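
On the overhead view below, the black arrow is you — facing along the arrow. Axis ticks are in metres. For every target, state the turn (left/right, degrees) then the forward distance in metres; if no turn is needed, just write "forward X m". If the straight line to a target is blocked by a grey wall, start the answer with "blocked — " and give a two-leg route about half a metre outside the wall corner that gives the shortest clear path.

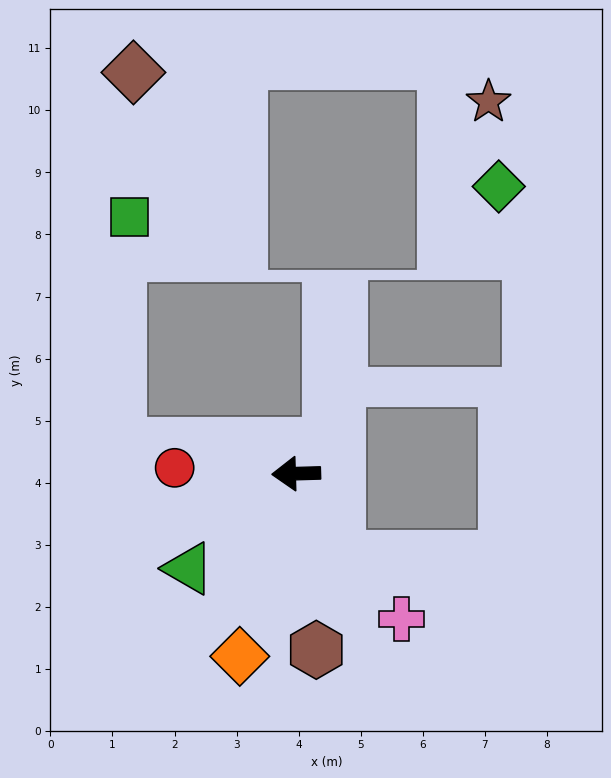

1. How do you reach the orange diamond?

turn left 71°, forward 3.1 m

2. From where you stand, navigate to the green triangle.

turn left 40°, forward 2.3 m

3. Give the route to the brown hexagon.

turn left 95°, forward 2.9 m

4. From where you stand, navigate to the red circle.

turn right 4°, forward 2.0 m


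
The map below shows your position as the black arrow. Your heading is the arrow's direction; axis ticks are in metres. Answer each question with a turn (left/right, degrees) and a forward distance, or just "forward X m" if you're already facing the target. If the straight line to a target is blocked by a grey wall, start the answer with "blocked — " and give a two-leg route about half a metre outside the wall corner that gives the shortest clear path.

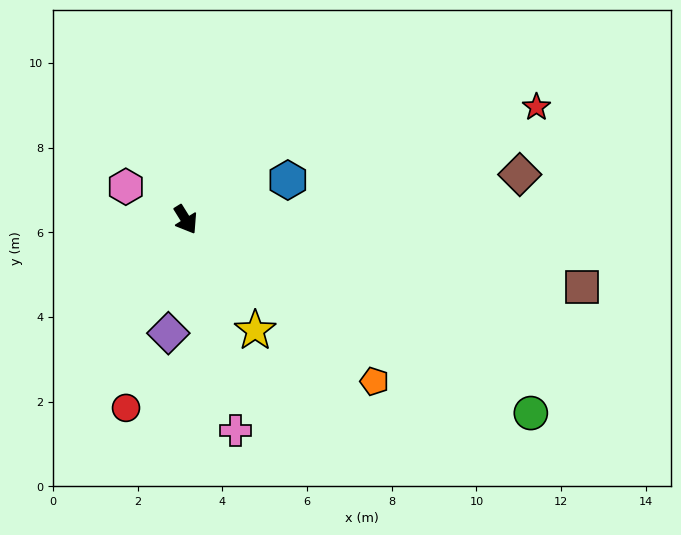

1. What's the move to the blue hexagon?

turn left 79°, forward 2.6 m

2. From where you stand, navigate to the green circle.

turn left 29°, forward 9.3 m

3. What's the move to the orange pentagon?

turn left 18°, forward 5.9 m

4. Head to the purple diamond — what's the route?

turn right 41°, forward 2.7 m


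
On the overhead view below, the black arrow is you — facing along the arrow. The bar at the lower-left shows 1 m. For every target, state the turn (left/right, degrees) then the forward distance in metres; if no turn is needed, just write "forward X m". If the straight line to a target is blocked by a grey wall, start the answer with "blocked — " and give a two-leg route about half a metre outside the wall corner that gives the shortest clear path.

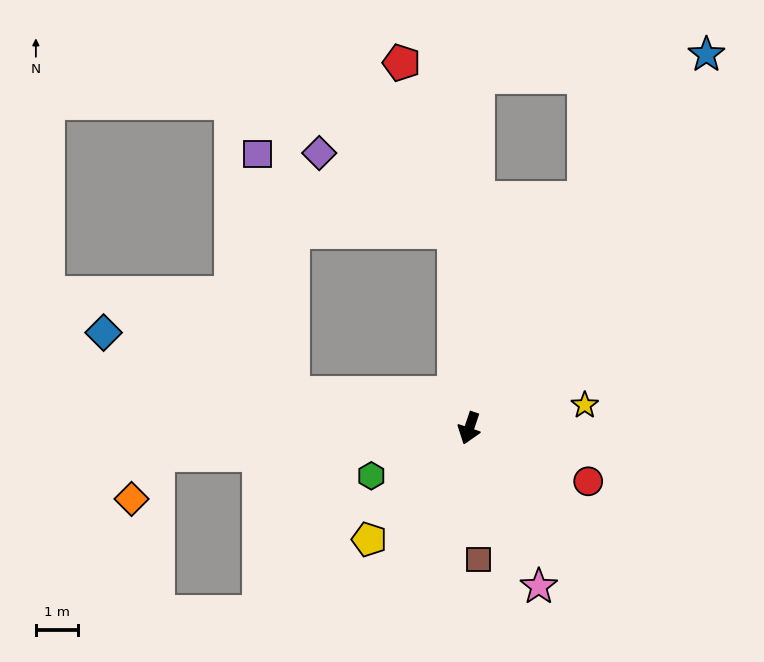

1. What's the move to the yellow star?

turn left 120°, forward 2.8 m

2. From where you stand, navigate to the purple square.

blocked — turn right 82°, forward 4.3 m, then turn right 71°, forward 5.8 m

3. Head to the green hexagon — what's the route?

turn right 45°, forward 2.6 m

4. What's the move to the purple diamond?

blocked — turn right 157°, forward 4.7 m, then turn left 56°, forward 3.7 m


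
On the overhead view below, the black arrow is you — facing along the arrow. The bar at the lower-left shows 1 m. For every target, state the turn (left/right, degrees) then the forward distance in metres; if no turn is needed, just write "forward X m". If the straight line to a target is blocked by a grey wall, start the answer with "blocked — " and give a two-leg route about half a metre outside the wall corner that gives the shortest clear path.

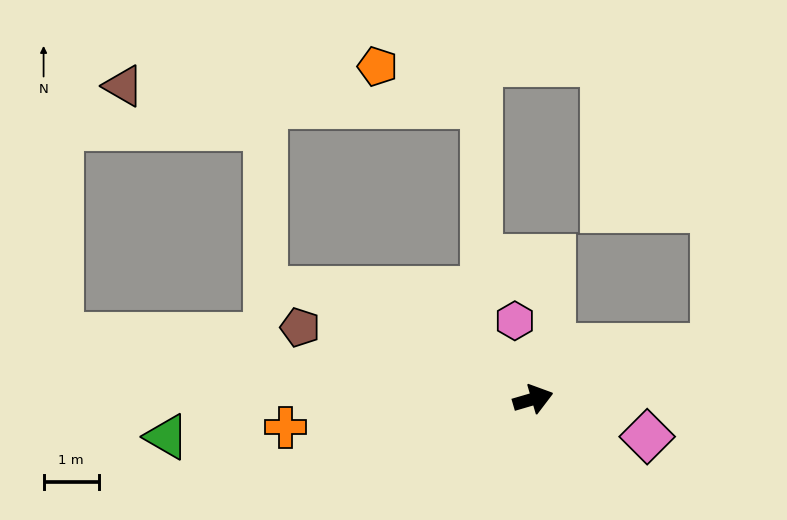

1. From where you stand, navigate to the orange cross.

turn left 170°, forward 4.5 m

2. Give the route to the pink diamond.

turn right 35°, forward 2.2 m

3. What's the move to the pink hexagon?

turn left 87°, forward 1.5 m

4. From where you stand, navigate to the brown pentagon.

turn left 147°, forward 4.4 m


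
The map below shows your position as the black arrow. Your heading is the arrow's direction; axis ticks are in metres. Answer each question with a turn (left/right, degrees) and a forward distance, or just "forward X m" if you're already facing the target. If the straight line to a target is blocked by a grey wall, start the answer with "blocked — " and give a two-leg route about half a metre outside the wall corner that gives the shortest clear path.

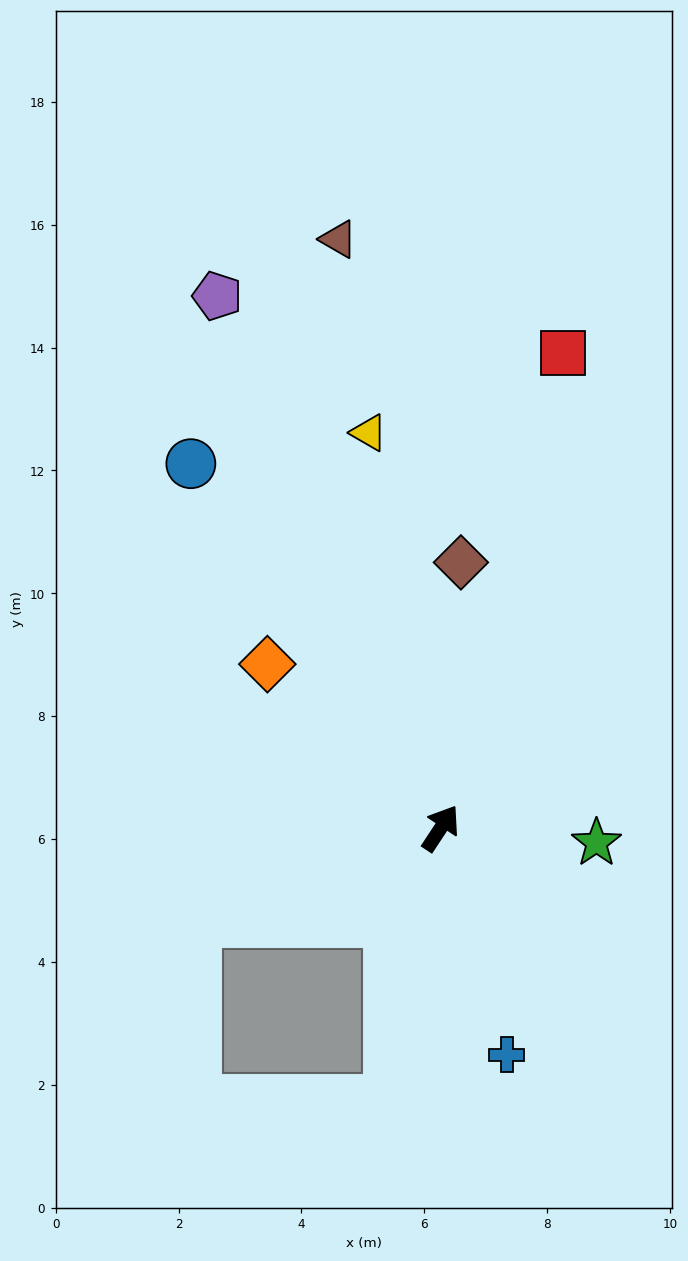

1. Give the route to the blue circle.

turn left 68°, forward 7.2 m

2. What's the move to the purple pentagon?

turn left 56°, forward 9.4 m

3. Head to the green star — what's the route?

turn right 62°, forward 2.5 m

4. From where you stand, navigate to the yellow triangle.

turn left 44°, forward 6.5 m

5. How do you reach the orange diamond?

turn left 80°, forward 3.9 m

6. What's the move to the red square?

turn left 19°, forward 8.0 m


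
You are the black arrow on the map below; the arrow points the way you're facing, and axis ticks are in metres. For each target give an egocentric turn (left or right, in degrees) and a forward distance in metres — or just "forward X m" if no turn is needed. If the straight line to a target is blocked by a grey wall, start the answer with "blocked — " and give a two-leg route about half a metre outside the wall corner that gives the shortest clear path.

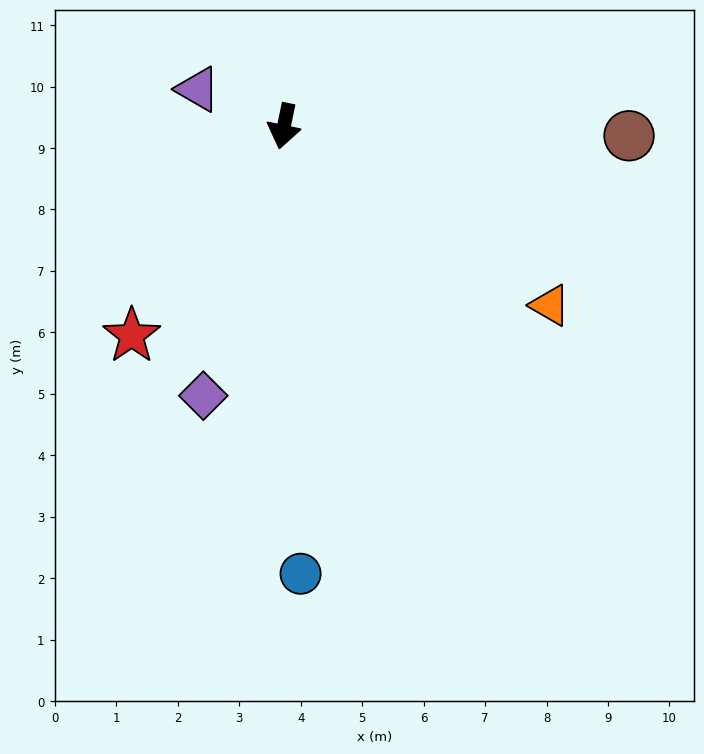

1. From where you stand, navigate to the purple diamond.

turn right 5°, forward 4.6 m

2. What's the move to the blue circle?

turn left 14°, forward 7.3 m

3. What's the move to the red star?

turn right 24°, forward 4.2 m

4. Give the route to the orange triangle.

turn left 68°, forward 5.2 m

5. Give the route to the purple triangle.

turn right 102°, forward 1.5 m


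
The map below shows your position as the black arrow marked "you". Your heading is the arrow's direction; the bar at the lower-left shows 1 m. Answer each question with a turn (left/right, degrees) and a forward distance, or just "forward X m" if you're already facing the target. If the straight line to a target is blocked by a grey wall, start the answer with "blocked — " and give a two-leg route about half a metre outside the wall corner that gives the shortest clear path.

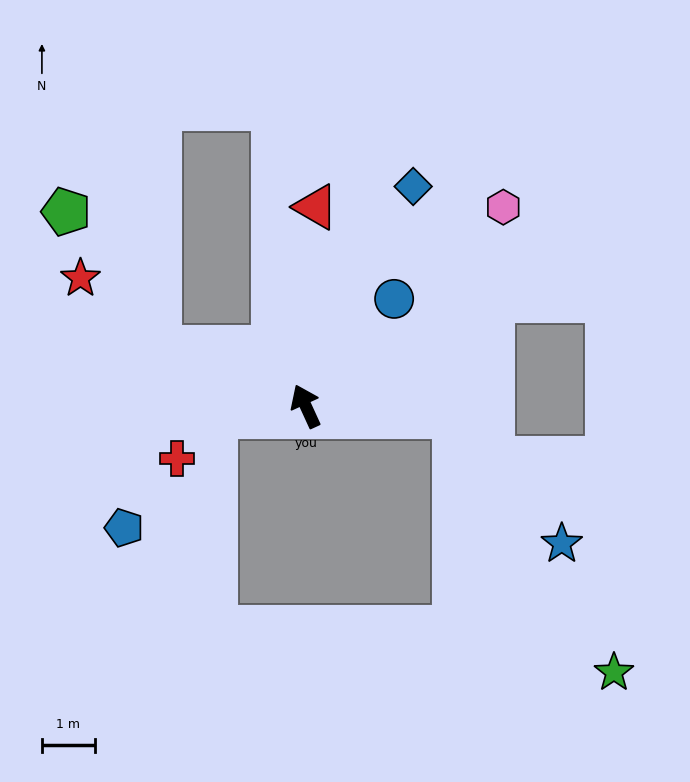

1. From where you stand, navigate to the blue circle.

turn right 64°, forward 2.6 m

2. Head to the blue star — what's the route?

blocked — turn right 119°, forward 2.8 m, then turn right 46°, forward 3.1 m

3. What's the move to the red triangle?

turn right 27°, forward 3.8 m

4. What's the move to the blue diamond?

turn right 51°, forward 4.6 m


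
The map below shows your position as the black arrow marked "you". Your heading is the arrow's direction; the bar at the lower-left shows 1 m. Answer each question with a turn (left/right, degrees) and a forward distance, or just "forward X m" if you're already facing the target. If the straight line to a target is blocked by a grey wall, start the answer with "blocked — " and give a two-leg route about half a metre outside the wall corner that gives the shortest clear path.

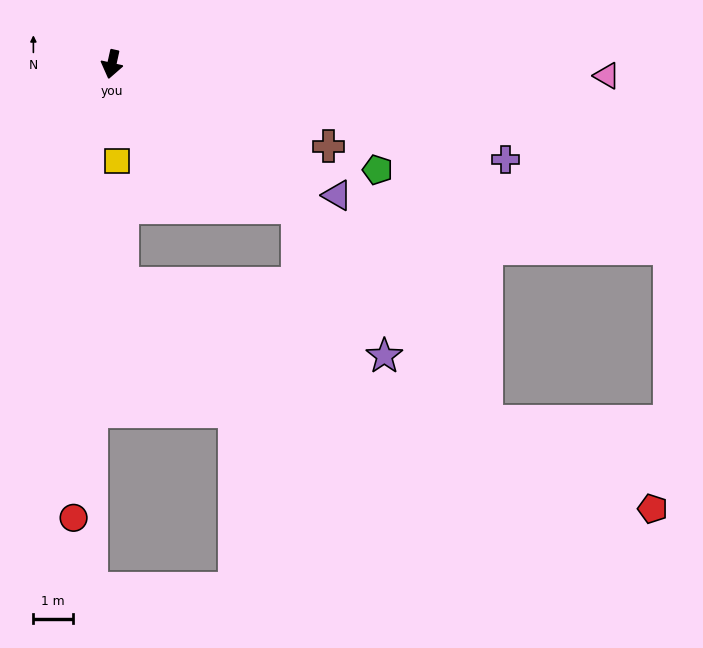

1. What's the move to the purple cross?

turn left 89°, forward 10.3 m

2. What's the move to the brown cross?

turn left 82°, forward 5.9 m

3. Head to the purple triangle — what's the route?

turn left 72°, forward 6.6 m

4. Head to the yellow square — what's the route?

turn left 16°, forward 2.5 m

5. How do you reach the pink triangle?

turn left 101°, forward 12.6 m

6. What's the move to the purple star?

blocked — turn left 65°, forward 6.0 m, then turn right 22°, forward 4.4 m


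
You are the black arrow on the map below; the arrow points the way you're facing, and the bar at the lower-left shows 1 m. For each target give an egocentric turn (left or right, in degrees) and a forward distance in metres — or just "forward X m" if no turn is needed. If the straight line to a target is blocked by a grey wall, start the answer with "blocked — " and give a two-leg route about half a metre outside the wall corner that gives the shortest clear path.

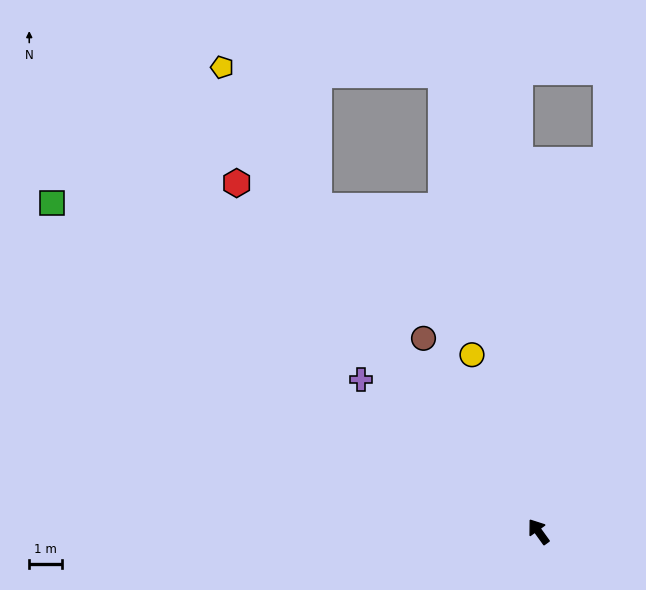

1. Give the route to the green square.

turn left 20°, forward 17.9 m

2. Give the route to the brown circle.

turn right 5°, forward 6.8 m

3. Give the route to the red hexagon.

turn left 5°, forward 14.0 m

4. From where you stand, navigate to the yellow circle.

turn right 15°, forward 5.7 m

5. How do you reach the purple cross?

turn left 14°, forward 7.1 m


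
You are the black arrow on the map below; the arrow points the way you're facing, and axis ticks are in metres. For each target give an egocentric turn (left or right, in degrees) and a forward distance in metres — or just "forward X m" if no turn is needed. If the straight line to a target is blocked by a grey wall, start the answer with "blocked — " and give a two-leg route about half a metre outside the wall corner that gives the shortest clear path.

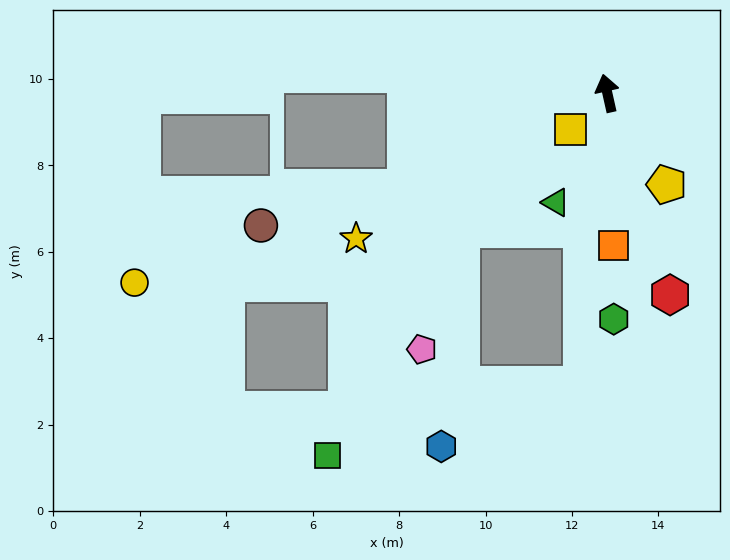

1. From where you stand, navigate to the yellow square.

turn left 122°, forward 1.2 m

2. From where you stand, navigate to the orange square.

turn left 170°, forward 3.5 m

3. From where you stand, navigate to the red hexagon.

turn right 175°, forward 4.9 m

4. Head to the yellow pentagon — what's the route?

turn right 160°, forward 2.5 m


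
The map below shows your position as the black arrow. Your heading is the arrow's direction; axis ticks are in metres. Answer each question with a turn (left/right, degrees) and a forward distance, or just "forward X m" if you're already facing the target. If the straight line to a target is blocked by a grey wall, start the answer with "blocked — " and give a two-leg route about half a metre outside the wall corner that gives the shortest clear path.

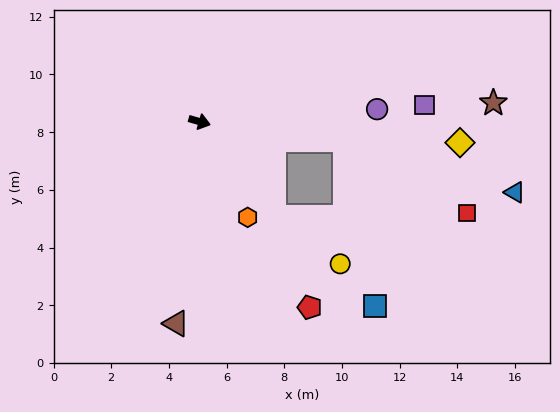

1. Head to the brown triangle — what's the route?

turn right 80°, forward 7.0 m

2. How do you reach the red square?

blocked — turn left 9°, forward 5.1 m, then turn right 24°, forward 4.9 m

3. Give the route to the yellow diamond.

turn left 12°, forward 9.1 m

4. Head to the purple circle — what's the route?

turn left 20°, forward 6.2 m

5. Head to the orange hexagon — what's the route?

turn right 47°, forward 3.7 m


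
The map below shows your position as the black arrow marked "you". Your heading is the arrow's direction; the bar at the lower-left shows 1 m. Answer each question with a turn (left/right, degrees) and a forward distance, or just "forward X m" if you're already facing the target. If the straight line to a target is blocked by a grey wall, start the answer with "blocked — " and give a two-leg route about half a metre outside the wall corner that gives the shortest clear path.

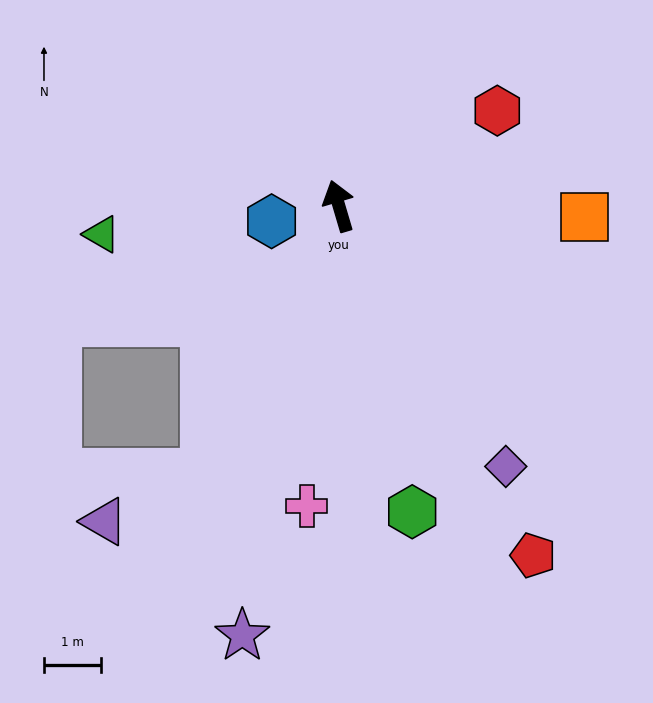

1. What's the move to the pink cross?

turn left 157°, forward 5.3 m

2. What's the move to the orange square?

turn right 109°, forward 4.3 m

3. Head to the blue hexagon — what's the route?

turn left 86°, forward 1.2 m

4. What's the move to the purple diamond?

turn right 164°, forward 5.4 m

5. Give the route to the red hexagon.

turn right 75°, forward 3.2 m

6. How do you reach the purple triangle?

blocked — turn left 137°, forward 5.2 m, then turn right 38°, forward 1.9 m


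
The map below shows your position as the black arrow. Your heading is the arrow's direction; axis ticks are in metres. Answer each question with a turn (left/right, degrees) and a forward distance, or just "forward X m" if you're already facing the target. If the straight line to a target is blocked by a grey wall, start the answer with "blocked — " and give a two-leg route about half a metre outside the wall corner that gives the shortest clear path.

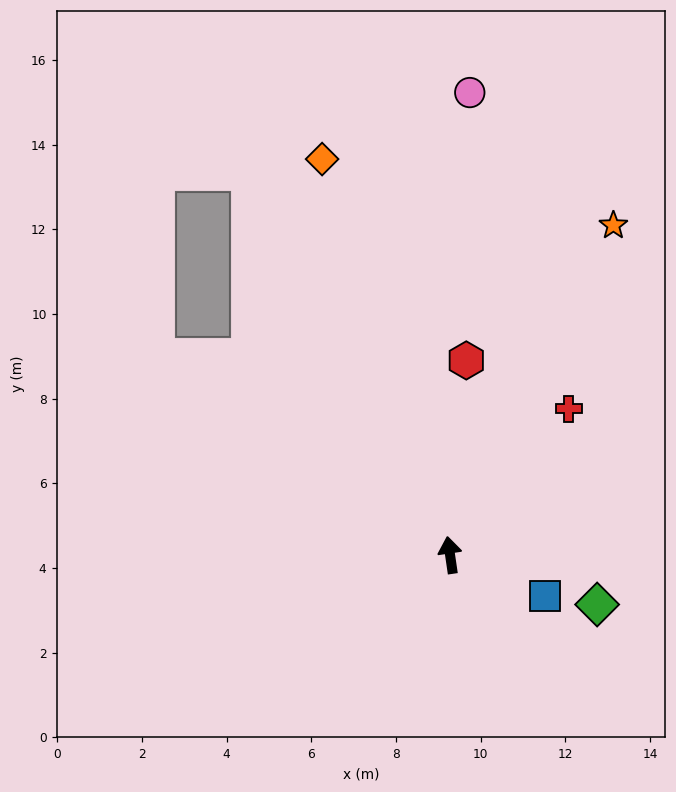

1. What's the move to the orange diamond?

turn left 10°, forward 9.8 m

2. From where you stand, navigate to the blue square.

turn right 122°, forward 2.4 m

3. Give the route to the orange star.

turn right 35°, forward 8.7 m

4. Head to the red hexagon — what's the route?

turn right 13°, forward 4.6 m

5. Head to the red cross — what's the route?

turn right 47°, forward 4.4 m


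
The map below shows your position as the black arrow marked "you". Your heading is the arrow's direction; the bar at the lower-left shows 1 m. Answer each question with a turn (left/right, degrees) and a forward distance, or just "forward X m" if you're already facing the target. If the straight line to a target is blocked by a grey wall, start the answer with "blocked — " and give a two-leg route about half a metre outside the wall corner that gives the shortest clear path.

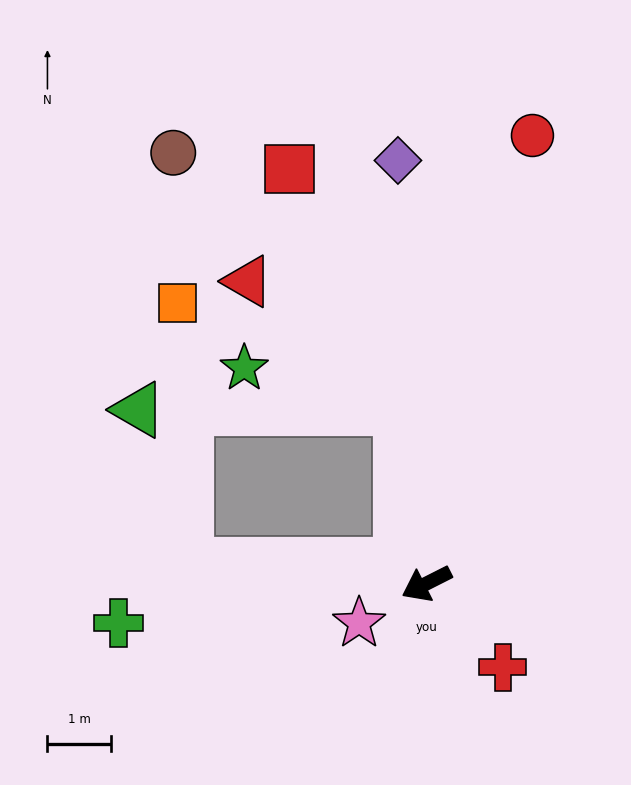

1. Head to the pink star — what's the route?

turn left 4°, forward 1.2 m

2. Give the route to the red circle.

turn right 130°, forward 7.3 m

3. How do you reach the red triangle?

blocked — turn right 108°, forward 2.8 m, then turn left 41°, forward 3.2 m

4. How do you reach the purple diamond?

turn right 113°, forward 6.7 m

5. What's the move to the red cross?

turn left 105°, forward 1.8 m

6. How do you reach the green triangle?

blocked — turn right 31°, forward 3.8 m, then turn right 68°, forward 2.6 m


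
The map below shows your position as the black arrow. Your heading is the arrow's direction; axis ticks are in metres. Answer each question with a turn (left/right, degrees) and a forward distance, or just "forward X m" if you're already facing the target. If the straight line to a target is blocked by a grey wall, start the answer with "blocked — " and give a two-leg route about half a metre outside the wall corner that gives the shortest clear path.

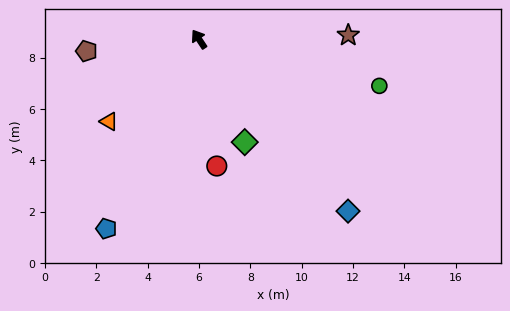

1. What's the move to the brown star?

turn right 122°, forward 5.8 m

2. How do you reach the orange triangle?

turn left 99°, forward 4.8 m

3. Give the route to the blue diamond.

turn right 173°, forward 8.9 m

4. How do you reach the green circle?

turn right 138°, forward 7.3 m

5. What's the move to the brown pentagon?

turn left 63°, forward 4.4 m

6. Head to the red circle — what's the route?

turn left 154°, forward 5.0 m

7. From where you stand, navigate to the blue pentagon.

turn left 120°, forward 8.2 m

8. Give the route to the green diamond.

turn left 170°, forward 4.4 m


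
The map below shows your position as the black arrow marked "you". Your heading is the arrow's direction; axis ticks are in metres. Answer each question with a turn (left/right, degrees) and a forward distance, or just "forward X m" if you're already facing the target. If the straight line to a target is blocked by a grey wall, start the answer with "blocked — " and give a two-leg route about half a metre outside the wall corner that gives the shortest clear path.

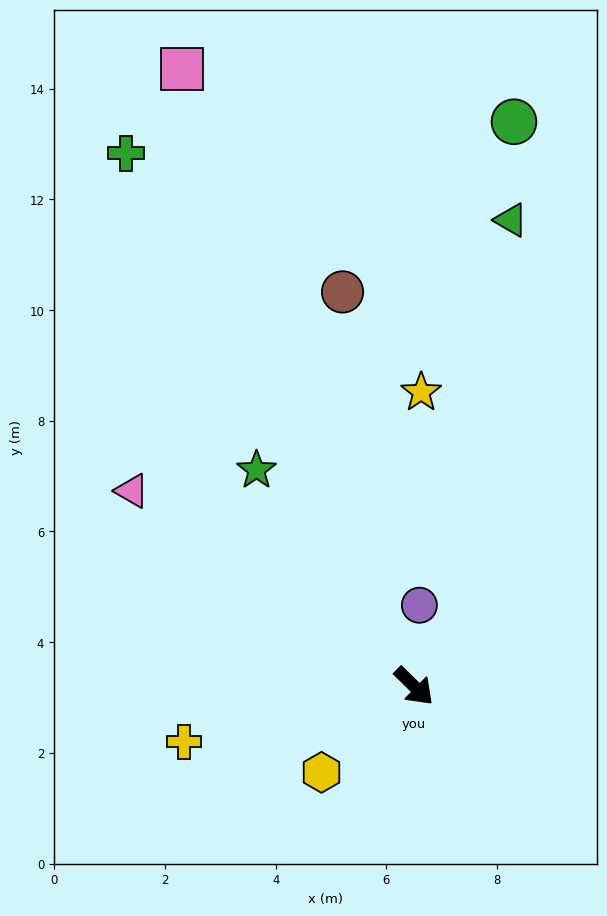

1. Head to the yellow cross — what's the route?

turn right 122°, forward 4.3 m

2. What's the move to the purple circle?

turn left 131°, forward 1.5 m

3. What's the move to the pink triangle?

turn right 170°, forward 6.2 m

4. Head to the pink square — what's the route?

turn left 155°, forward 11.9 m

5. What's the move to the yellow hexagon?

turn right 93°, forward 2.3 m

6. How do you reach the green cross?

turn left 163°, forward 10.9 m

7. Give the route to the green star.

turn left 171°, forward 4.8 m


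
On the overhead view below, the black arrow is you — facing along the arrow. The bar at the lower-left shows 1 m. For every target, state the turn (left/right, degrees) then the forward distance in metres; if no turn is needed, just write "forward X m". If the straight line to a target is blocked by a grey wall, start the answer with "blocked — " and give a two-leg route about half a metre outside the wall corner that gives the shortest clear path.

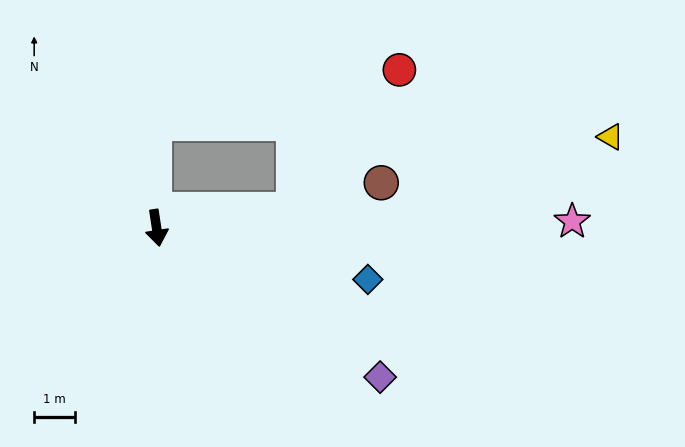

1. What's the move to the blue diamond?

turn left 68°, forward 5.3 m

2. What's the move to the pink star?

turn left 82°, forward 10.1 m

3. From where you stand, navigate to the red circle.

blocked — turn left 89°, forward 3.4 m, then turn left 45°, forward 4.2 m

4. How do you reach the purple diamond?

turn left 48°, forward 6.5 m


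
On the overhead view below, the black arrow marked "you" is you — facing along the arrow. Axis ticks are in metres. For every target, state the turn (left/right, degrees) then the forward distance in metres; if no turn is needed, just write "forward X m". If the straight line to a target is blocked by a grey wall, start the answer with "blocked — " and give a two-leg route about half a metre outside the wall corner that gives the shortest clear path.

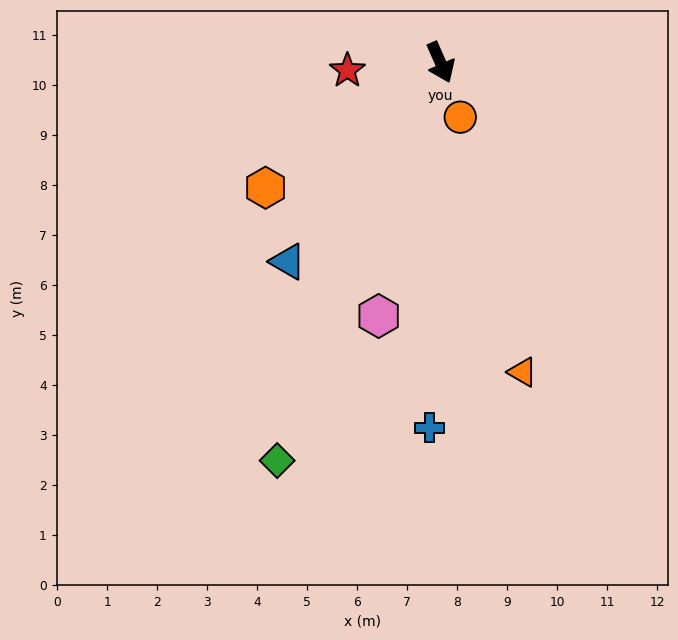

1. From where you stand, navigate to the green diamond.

turn right 46°, forward 8.6 m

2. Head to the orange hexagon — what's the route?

turn right 78°, forward 4.3 m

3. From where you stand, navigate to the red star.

turn right 109°, forward 1.9 m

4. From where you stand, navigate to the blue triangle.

turn right 61°, forward 5.0 m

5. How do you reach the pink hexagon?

turn right 37°, forward 5.2 m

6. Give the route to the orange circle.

turn right 4°, forward 1.2 m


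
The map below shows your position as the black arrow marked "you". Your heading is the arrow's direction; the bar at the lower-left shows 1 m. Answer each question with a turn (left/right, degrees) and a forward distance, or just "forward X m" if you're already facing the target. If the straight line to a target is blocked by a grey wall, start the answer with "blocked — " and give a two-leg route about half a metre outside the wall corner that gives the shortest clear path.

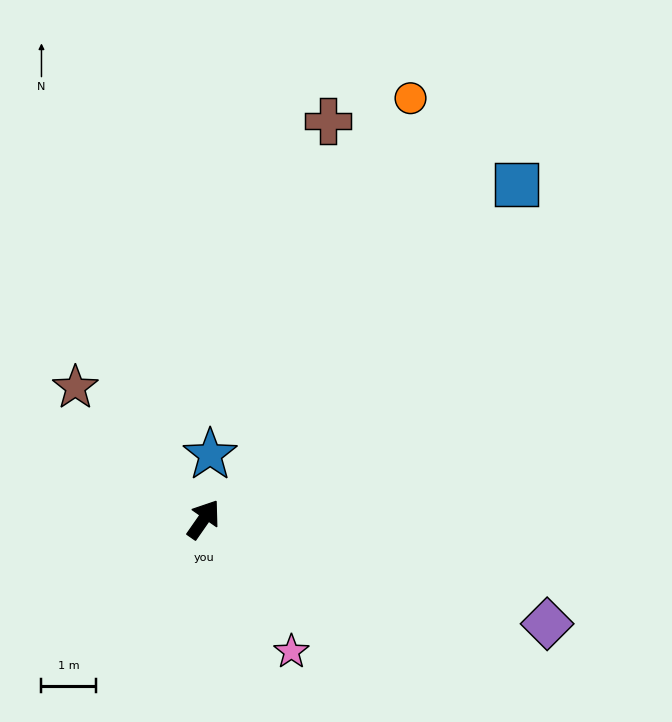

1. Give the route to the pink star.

turn right 112°, forward 2.9 m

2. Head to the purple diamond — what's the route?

turn right 72°, forward 6.6 m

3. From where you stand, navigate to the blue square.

turn right 8°, forward 8.5 m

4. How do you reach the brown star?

turn left 79°, forward 3.4 m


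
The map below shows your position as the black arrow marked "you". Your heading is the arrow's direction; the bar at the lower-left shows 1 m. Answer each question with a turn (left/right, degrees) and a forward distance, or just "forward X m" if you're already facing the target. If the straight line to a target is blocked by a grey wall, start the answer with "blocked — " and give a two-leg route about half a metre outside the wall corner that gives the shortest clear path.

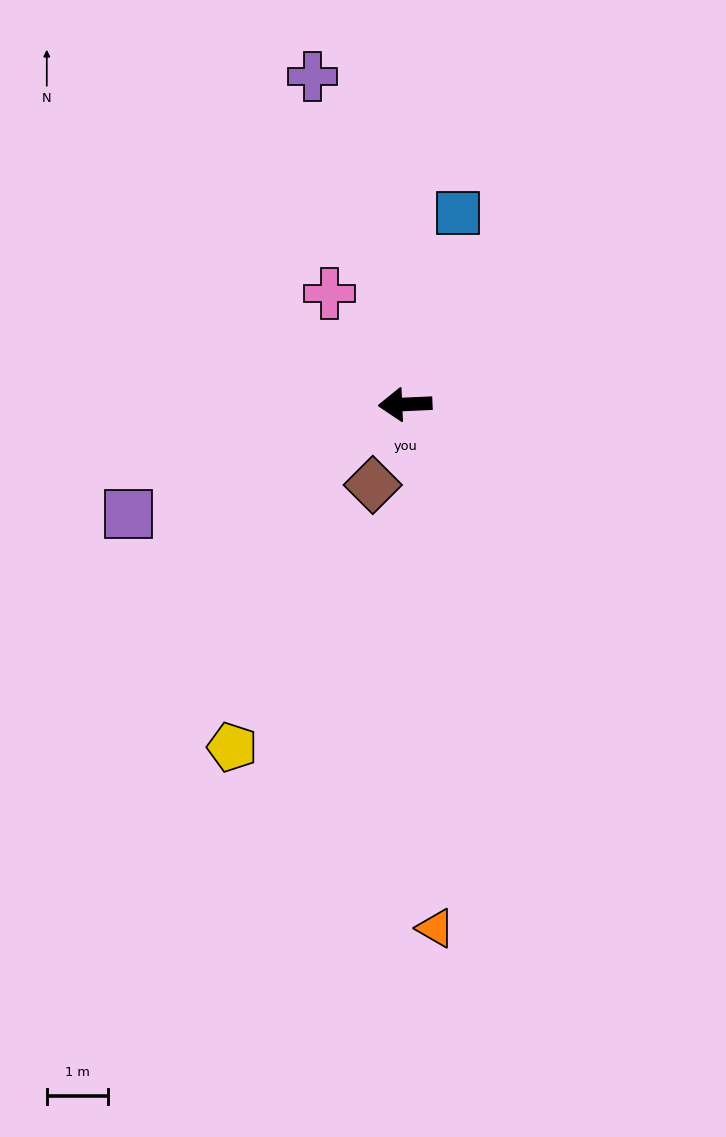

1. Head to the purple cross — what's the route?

turn right 77°, forward 5.6 m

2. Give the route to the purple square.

turn left 19°, forward 4.9 m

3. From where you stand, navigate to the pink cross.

turn right 58°, forward 2.2 m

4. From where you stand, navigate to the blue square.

turn right 108°, forward 3.3 m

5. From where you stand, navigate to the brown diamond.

turn left 66°, forward 1.4 m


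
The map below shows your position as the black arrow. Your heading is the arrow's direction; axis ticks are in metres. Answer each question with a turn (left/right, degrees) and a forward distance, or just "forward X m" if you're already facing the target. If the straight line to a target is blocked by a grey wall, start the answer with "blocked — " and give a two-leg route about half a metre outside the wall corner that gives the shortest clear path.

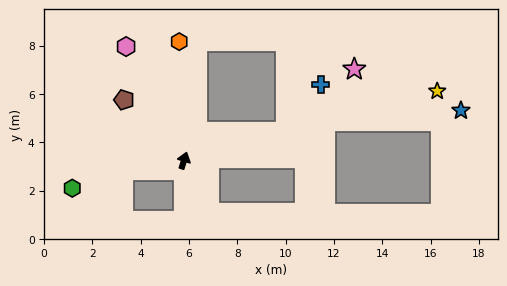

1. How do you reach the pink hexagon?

turn left 44°, forward 5.3 m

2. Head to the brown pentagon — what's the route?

turn left 62°, forward 3.5 m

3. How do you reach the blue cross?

blocked — turn right 57°, forward 4.4 m, then turn left 38°, forward 2.4 m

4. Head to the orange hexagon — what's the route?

turn left 20°, forward 4.9 m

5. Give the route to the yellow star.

turn right 57°, forward 10.9 m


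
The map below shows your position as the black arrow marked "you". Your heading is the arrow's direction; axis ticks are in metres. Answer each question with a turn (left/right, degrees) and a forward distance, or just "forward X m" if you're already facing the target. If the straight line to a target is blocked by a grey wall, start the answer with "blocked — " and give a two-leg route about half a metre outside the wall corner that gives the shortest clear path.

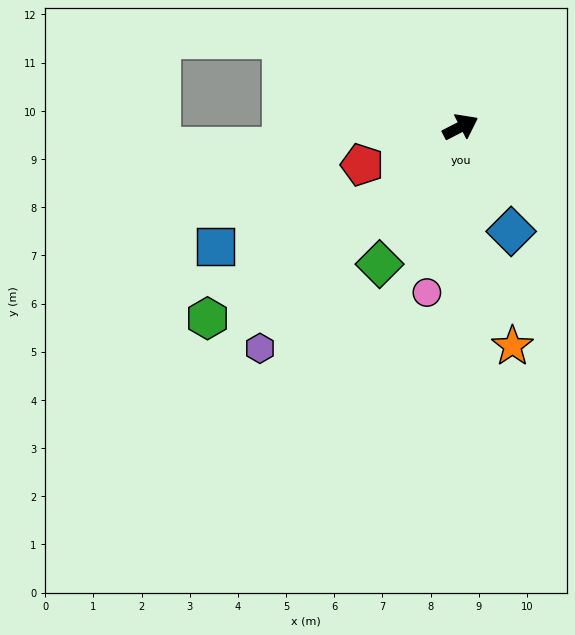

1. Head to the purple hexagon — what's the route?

turn right 159°, forward 6.2 m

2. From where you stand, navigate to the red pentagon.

turn left 174°, forward 2.2 m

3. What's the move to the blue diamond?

turn right 91°, forward 2.4 m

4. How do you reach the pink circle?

turn right 129°, forward 3.5 m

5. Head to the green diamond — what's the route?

turn right 148°, forward 3.3 m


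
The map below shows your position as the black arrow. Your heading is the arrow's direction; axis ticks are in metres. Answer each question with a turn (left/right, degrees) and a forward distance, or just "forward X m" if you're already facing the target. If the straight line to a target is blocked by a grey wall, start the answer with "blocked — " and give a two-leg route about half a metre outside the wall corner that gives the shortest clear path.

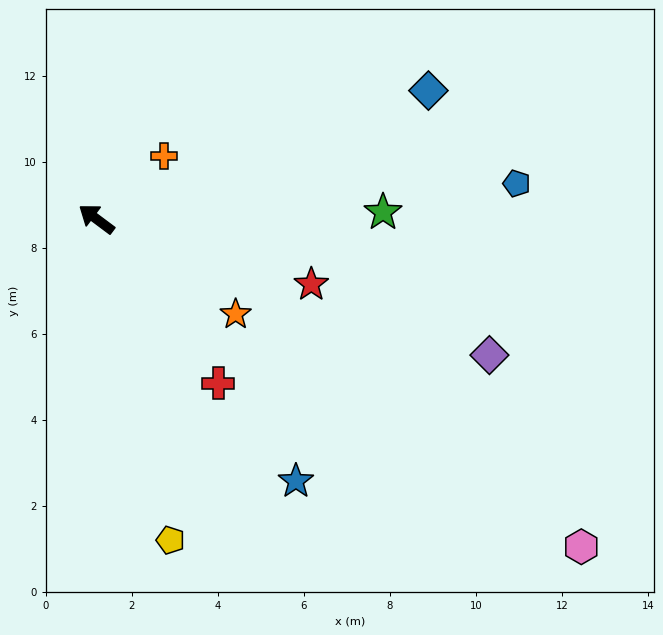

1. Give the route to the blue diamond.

turn right 122°, forward 8.3 m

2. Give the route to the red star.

turn right 160°, forward 5.2 m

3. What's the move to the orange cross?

turn right 100°, forward 2.1 m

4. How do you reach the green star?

turn right 142°, forward 6.7 m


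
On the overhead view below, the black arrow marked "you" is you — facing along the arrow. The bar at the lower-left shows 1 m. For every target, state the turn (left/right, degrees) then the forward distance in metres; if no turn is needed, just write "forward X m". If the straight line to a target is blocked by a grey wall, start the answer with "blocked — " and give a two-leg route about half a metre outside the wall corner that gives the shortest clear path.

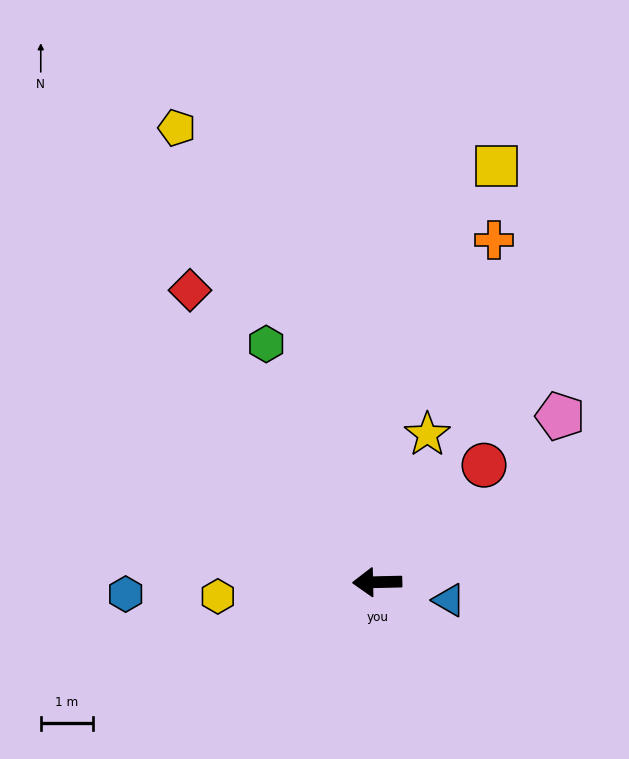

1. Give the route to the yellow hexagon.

turn left 4°, forward 3.1 m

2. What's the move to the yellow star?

turn right 110°, forward 3.0 m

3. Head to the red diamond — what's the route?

turn right 59°, forward 6.7 m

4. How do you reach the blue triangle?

turn left 165°, forward 1.4 m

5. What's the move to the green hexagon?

turn right 66°, forward 5.1 m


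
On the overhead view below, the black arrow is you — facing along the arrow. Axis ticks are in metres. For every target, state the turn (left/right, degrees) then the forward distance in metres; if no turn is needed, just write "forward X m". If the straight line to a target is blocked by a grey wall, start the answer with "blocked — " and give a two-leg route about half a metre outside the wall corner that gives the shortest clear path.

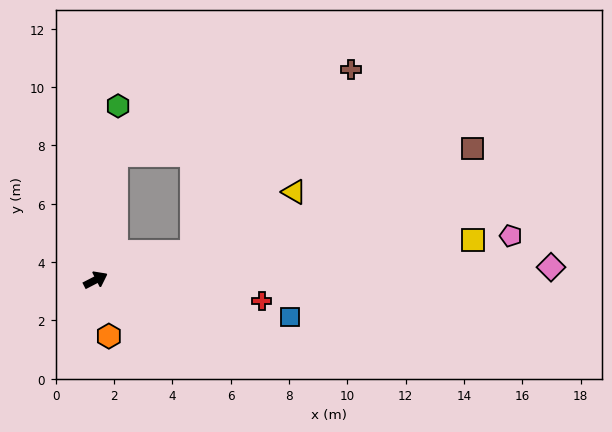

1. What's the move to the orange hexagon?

turn right 104°, forward 2.0 m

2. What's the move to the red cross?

turn right 34°, forward 5.7 m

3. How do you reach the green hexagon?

turn left 55°, forward 6.0 m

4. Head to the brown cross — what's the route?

blocked — turn right 11°, forward 3.4 m, then turn left 33°, forward 8.3 m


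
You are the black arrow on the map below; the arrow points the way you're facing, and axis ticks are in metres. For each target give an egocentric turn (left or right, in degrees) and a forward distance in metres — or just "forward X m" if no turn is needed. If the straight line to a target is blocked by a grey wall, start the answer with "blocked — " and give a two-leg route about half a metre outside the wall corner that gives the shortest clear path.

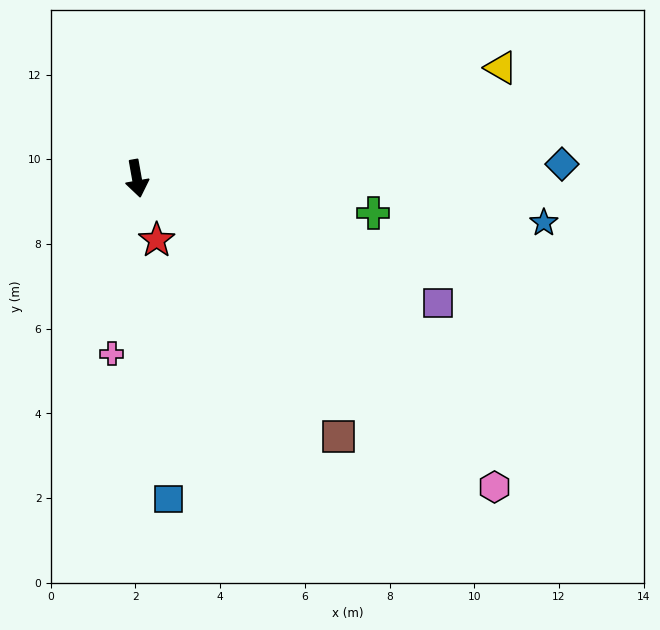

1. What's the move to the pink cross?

turn right 18°, forward 4.2 m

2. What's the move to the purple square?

turn left 57°, forward 7.7 m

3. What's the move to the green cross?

turn left 72°, forward 5.6 m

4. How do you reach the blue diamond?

turn left 82°, forward 10.0 m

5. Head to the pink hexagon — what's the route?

turn left 39°, forward 11.2 m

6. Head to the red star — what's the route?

turn left 8°, forward 1.5 m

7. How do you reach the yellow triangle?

turn left 97°, forward 9.0 m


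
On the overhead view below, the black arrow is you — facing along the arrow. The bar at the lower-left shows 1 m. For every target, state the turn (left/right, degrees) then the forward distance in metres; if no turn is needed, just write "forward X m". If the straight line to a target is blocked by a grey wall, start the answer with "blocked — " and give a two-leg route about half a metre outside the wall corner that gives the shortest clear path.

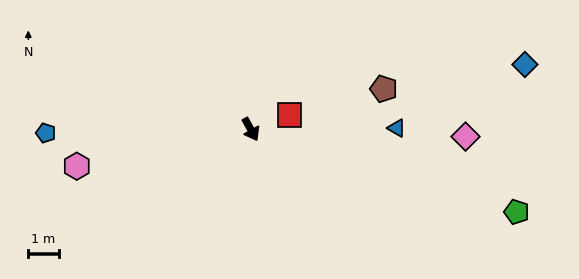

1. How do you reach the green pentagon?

turn left 44°, forward 9.2 m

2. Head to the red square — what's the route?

turn left 81°, forward 1.4 m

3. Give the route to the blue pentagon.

turn right 118°, forward 6.8 m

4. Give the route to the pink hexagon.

turn right 107°, forward 5.9 m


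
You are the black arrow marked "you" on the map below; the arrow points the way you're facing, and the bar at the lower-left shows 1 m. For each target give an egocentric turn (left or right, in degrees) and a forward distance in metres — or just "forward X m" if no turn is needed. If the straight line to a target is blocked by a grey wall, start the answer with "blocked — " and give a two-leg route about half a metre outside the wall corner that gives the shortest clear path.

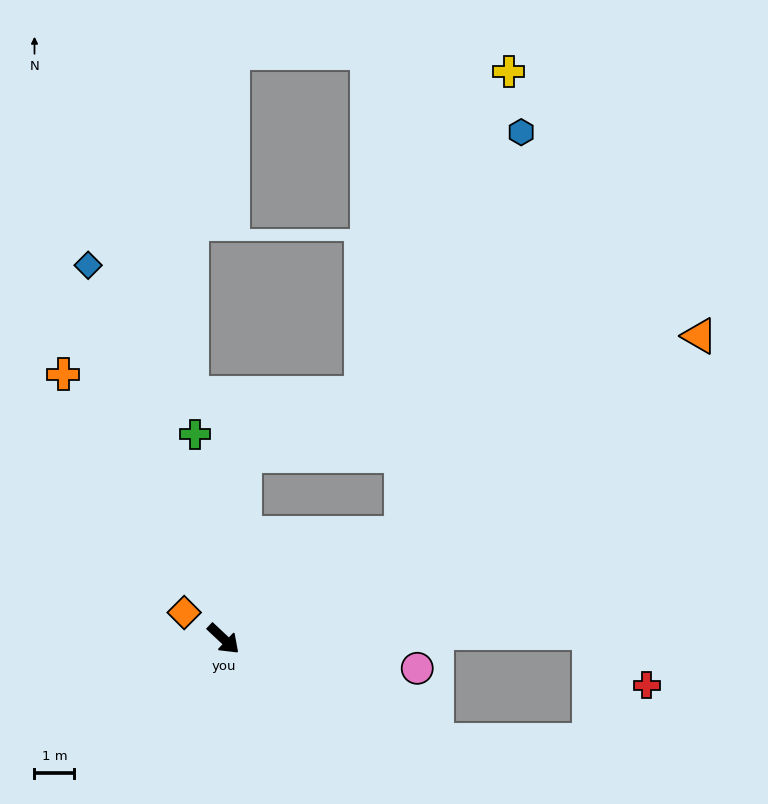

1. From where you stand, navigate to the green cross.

turn left 141°, forward 5.2 m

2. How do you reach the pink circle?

turn left 34°, forward 4.9 m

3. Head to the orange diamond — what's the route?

turn right 171°, forward 1.2 m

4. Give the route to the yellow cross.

blocked — turn left 74°, forward 5.2 m, then turn left 46°, forward 11.9 m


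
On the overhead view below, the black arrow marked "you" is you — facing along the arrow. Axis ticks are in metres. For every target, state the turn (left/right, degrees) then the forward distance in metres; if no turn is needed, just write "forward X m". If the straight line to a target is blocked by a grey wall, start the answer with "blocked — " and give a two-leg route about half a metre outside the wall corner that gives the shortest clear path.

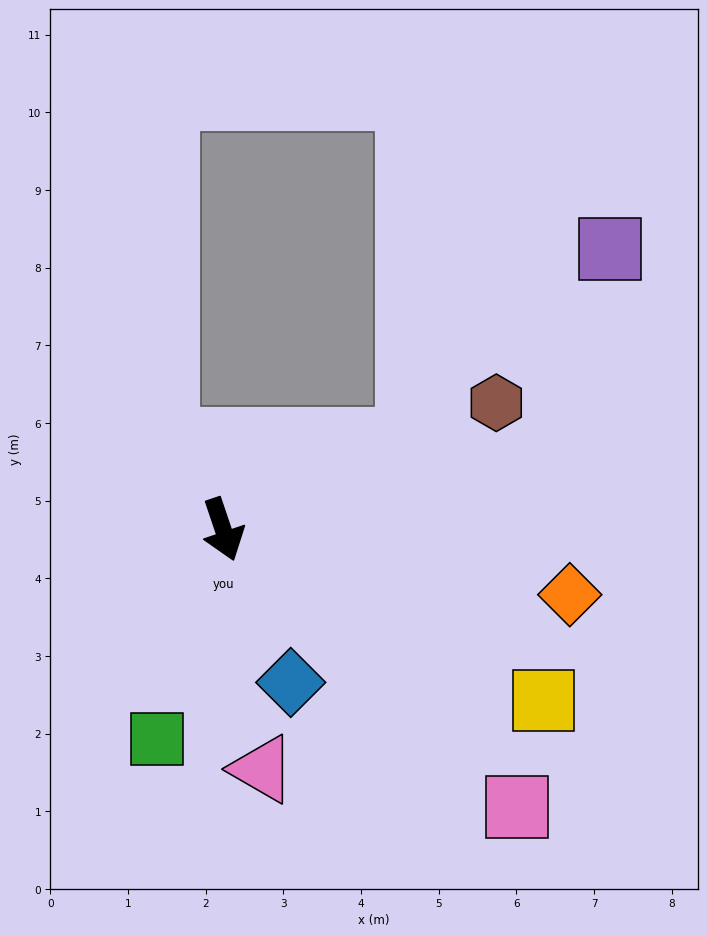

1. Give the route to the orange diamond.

turn left 61°, forward 4.5 m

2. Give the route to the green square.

turn right 36°, forward 2.8 m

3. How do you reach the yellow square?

turn left 43°, forward 4.7 m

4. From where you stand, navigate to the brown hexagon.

turn left 96°, forward 3.9 m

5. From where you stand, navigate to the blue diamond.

turn left 5°, forward 2.2 m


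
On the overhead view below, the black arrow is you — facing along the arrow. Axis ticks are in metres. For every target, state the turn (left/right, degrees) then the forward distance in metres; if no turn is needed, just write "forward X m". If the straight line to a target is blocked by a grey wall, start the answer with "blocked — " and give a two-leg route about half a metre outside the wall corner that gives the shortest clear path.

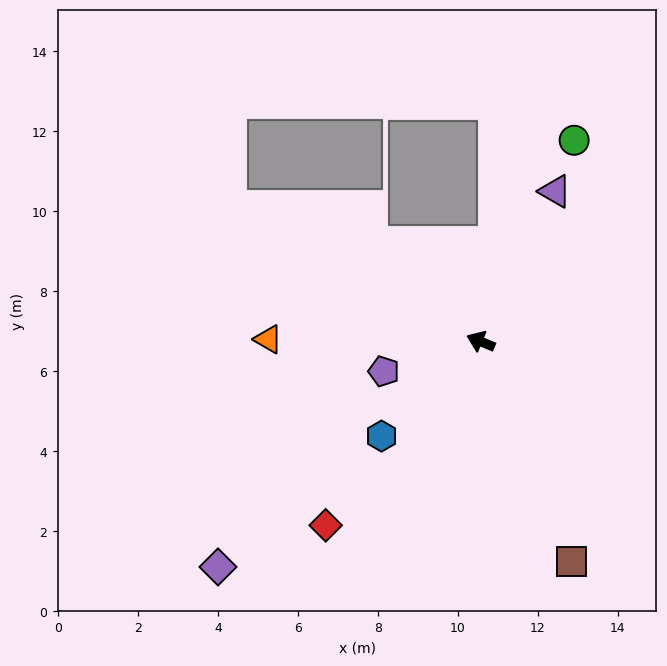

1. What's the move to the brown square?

turn left 135°, forward 6.0 m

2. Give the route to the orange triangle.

turn left 22°, forward 5.3 m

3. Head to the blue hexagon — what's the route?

turn left 66°, forward 3.4 m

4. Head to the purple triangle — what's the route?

turn right 94°, forward 4.2 m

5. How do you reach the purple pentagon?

turn left 40°, forward 2.5 m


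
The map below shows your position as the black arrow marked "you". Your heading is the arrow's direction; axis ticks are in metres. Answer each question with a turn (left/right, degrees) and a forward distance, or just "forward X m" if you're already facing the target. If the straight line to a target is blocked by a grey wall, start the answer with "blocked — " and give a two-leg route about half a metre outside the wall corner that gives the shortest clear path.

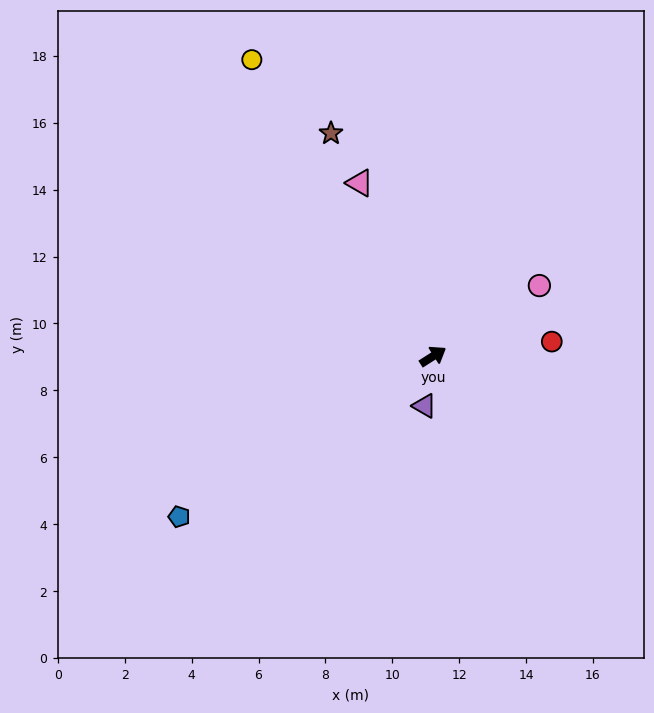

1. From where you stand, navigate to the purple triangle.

turn right 132°, forward 1.5 m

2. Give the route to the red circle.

turn right 25°, forward 3.6 m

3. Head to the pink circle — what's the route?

forward 3.8 m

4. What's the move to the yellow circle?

turn left 89°, forward 10.4 m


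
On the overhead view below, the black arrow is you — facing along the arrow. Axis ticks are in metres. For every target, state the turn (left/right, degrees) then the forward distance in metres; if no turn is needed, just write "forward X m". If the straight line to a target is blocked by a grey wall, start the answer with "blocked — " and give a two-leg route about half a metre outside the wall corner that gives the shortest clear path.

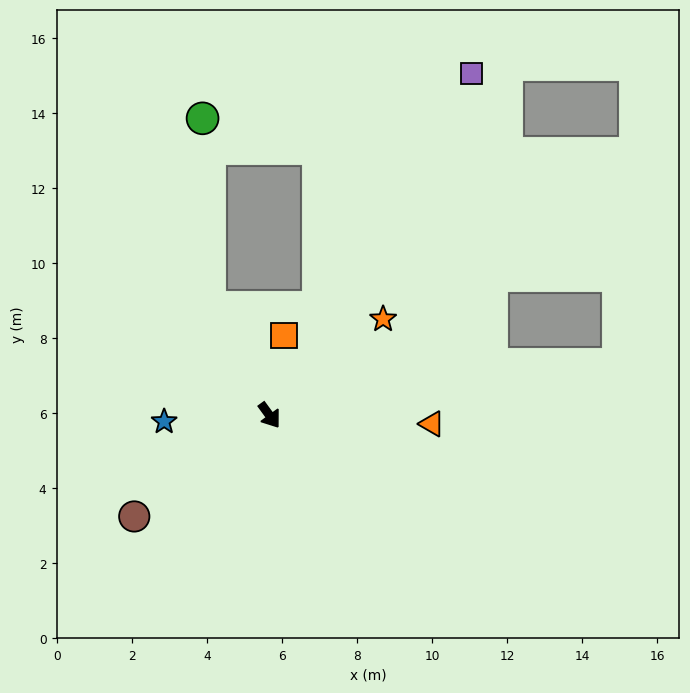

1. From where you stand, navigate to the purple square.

turn left 113°, forward 10.6 m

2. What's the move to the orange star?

turn left 94°, forward 4.0 m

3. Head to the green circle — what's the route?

blocked — turn left 172°, forward 3.3 m, then turn right 26°, forward 5.0 m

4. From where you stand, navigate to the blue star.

turn right 123°, forward 2.8 m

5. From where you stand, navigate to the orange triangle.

turn left 51°, forward 4.3 m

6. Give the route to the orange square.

turn left 134°, forward 2.2 m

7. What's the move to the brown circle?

turn right 89°, forward 4.5 m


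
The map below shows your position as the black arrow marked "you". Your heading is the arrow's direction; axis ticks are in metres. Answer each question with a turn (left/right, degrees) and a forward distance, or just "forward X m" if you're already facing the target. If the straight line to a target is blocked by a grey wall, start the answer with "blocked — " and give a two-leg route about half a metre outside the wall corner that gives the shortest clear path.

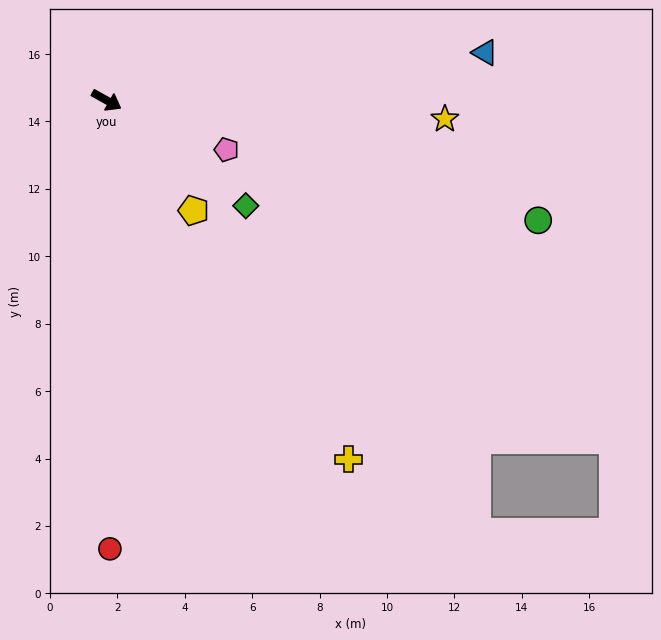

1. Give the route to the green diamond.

turn right 8°, forward 5.2 m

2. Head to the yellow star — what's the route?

turn left 26°, forward 10.1 m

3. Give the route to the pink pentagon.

turn left 7°, forward 3.8 m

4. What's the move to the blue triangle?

turn left 36°, forward 11.3 m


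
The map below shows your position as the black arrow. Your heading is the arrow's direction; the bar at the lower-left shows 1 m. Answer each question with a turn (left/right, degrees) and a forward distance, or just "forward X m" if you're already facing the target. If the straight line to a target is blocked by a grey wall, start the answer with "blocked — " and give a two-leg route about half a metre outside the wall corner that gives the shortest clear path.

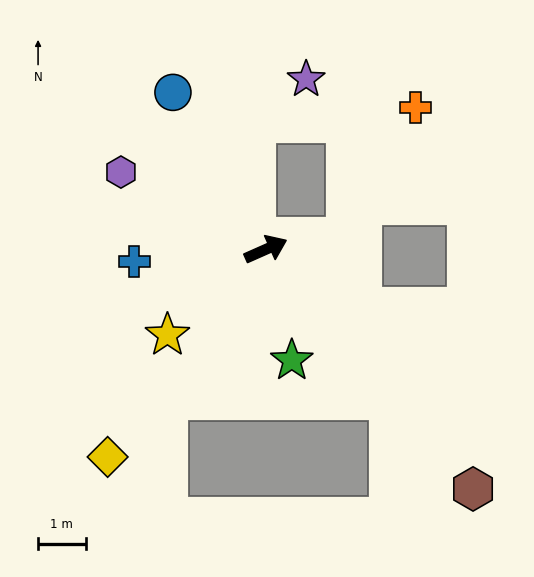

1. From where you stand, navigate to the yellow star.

turn right 163°, forward 2.7 m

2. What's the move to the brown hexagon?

turn right 73°, forward 6.7 m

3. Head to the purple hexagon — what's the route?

turn left 128°, forward 3.5 m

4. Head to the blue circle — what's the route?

turn left 97°, forward 3.8 m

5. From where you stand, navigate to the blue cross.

turn left 161°, forward 2.8 m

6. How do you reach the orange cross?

blocked — turn right 15°, forward 1.7 m, then turn left 53°, forward 3.1 m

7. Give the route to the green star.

turn right 101°, forward 2.4 m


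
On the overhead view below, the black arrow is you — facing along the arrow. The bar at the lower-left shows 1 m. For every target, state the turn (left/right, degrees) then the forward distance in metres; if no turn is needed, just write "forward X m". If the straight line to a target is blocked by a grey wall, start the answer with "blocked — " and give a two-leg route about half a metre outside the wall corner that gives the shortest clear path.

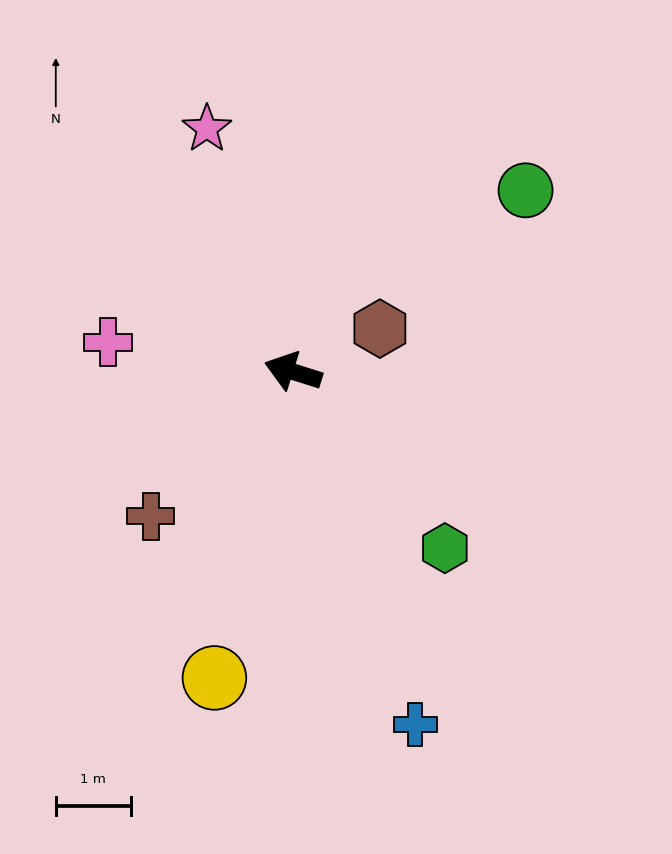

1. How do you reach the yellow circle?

turn left 93°, forward 4.2 m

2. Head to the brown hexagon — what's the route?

turn right 136°, forward 1.3 m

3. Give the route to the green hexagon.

turn left 148°, forward 3.1 m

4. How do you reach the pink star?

turn right 53°, forward 3.4 m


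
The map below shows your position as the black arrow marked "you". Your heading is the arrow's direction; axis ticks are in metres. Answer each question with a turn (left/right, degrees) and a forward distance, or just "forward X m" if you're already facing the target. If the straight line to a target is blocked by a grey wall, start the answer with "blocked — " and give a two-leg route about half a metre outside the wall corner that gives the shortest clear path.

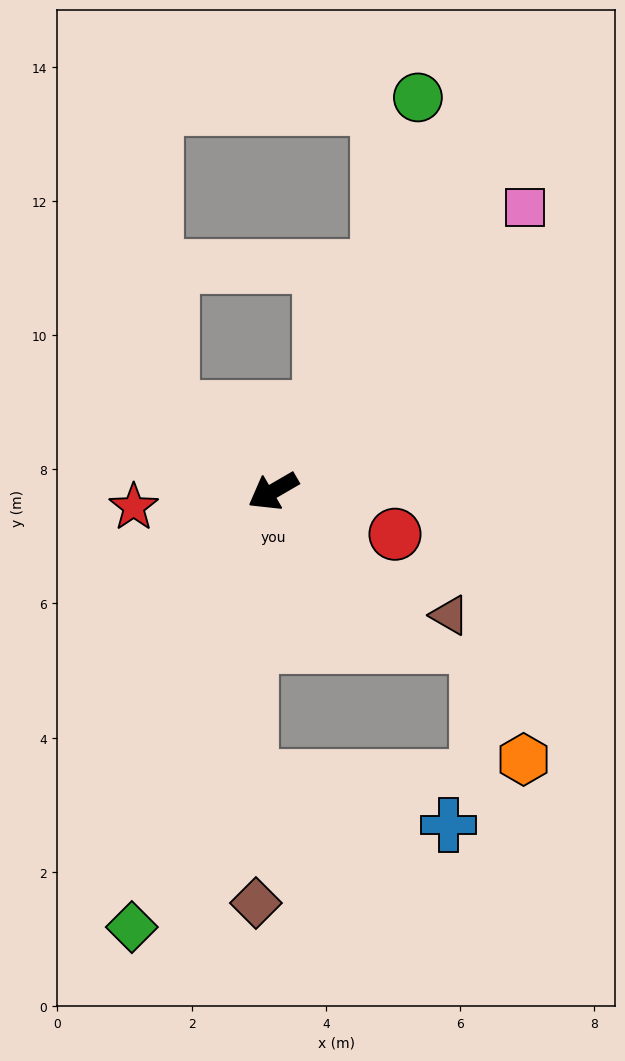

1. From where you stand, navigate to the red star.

turn right 24°, forward 2.1 m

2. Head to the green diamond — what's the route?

turn left 42°, forward 6.8 m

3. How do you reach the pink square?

turn right 162°, forward 5.7 m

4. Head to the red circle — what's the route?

turn left 130°, forward 1.9 m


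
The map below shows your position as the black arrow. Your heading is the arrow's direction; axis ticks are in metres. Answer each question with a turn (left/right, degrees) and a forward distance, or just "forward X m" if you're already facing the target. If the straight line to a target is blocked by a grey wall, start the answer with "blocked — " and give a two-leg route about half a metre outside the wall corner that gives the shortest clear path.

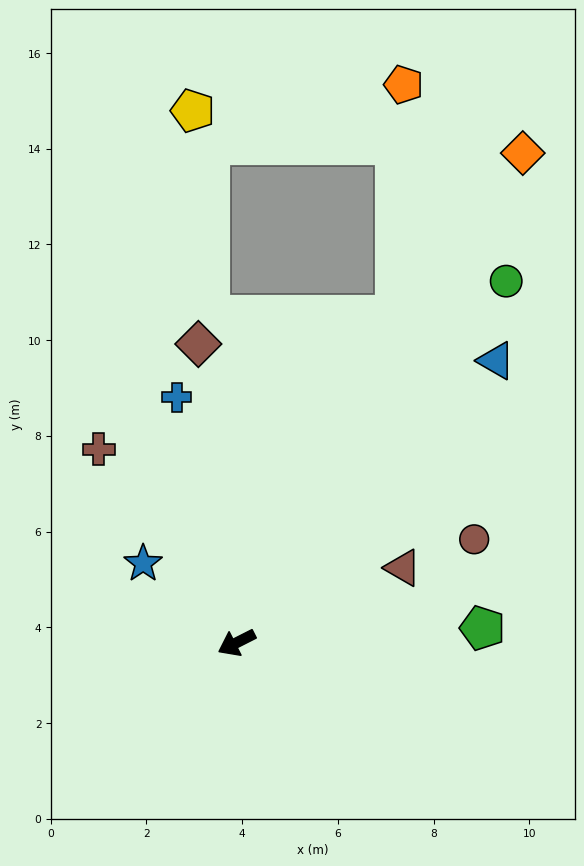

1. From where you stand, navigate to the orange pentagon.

blocked — turn right 143°, forward 7.6 m, then turn left 24°, forward 4.8 m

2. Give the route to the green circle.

turn right 154°, forward 9.4 m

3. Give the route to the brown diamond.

turn right 110°, forward 6.3 m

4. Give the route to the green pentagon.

turn left 157°, forward 5.1 m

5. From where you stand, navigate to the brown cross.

turn right 81°, forward 5.0 m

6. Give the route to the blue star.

turn right 67°, forward 2.6 m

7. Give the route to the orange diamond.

turn right 147°, forward 11.8 m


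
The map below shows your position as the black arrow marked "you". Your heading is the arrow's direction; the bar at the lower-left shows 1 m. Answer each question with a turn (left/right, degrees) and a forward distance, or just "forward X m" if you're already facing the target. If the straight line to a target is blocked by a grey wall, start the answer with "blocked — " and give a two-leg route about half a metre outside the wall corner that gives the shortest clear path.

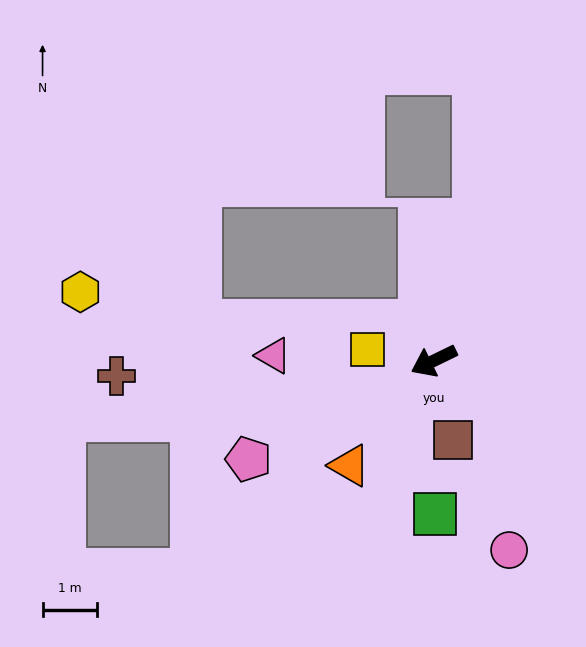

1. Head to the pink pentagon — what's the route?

turn left 2°, forward 3.8 m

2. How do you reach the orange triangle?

turn left 25°, forward 2.5 m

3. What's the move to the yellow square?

turn right 36°, forward 1.2 m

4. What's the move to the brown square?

turn left 77°, forward 1.5 m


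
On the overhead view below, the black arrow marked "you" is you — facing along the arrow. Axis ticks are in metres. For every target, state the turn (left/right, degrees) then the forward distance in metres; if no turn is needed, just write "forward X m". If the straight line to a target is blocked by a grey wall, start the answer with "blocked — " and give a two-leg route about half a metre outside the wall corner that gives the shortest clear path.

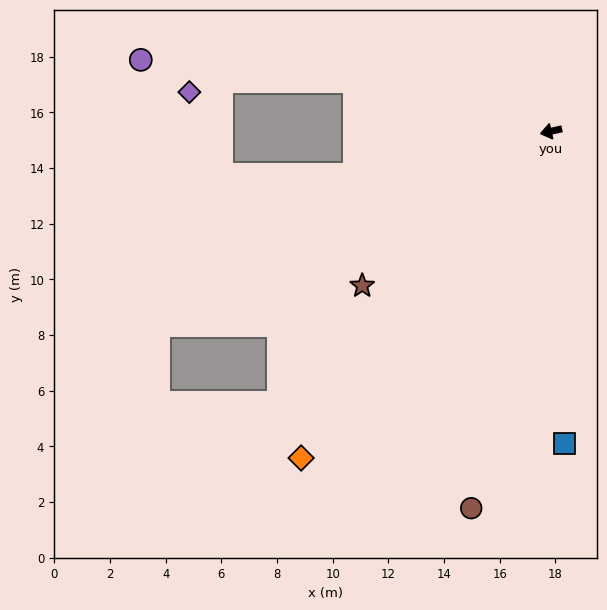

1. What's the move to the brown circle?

turn left 65°, forward 13.8 m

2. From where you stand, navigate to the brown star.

turn left 27°, forward 8.8 m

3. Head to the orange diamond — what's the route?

turn left 40°, forward 14.8 m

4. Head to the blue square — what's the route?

turn left 80°, forward 11.2 m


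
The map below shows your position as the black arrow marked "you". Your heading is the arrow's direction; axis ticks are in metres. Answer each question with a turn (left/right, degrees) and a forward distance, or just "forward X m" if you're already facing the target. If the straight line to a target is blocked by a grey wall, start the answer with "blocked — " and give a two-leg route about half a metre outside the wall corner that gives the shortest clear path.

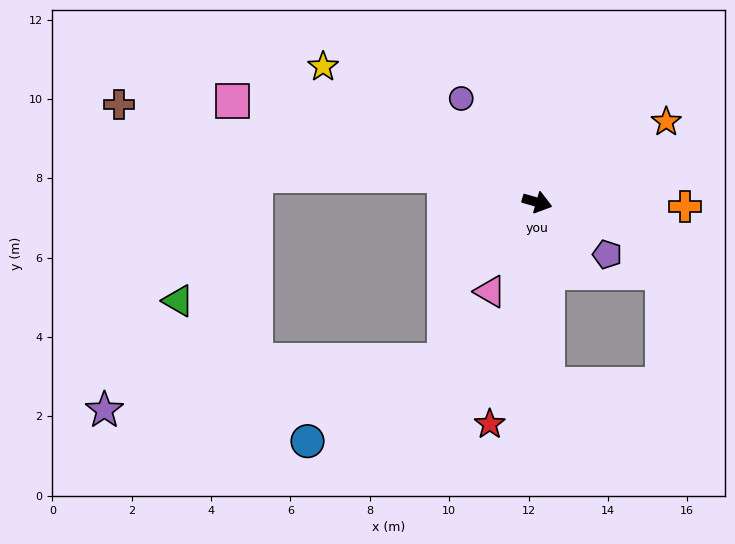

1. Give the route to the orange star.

turn left 48°, forward 3.8 m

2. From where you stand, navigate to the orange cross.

turn left 14°, forward 3.7 m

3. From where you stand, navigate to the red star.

turn right 86°, forward 5.7 m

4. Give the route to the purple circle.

turn left 142°, forward 3.2 m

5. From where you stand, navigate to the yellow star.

turn left 164°, forward 6.4 m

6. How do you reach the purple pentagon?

turn right 21°, forward 2.2 m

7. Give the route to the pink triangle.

turn right 102°, forward 2.5 m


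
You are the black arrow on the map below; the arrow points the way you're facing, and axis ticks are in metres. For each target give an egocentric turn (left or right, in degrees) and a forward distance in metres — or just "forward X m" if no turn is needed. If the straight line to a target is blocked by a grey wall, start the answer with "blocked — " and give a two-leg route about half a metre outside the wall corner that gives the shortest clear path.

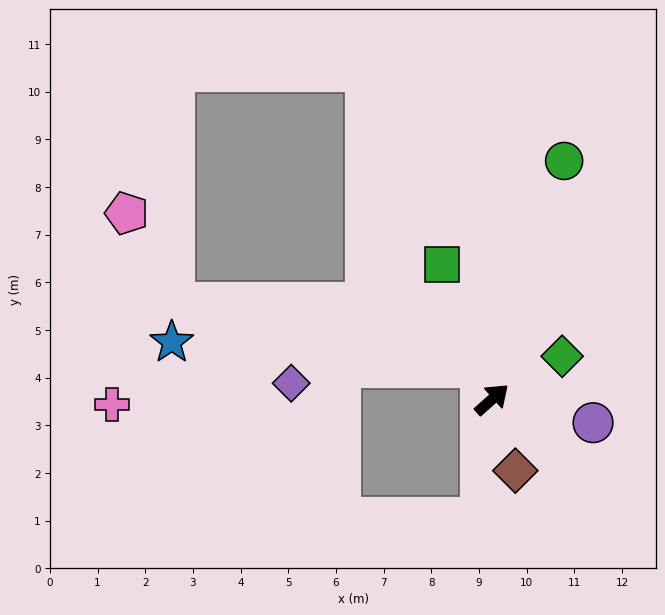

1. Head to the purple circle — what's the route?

turn right 55°, forward 2.2 m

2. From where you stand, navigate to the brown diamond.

turn right 114°, forward 1.6 m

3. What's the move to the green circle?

turn left 31°, forward 5.2 m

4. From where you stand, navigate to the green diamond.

turn right 10°, forward 1.7 m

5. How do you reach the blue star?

blocked — turn left 67°, forward 0.7 m, then turn left 67°, forward 6.5 m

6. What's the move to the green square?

turn left 69°, forward 3.0 m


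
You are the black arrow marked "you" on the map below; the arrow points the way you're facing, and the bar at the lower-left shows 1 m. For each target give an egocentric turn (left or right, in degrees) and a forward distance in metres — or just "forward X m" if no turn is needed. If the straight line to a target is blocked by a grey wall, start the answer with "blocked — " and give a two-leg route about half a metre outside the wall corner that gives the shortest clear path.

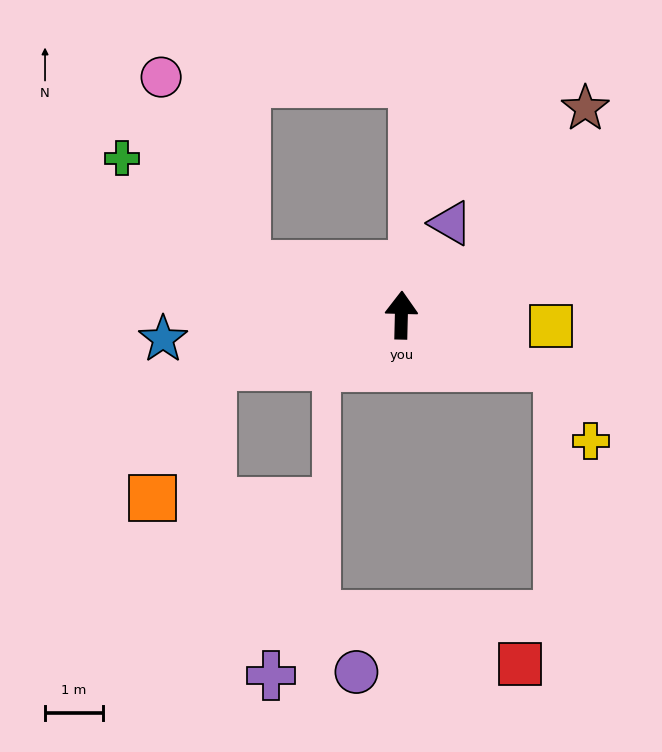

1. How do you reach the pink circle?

blocked — turn left 73°, forward 2.8 m, then turn right 47°, forward 3.6 m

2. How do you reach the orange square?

blocked — turn left 106°, forward 3.4 m, then turn left 51°, forward 2.5 m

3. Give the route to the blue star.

turn left 97°, forward 4.2 m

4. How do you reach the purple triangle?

turn right 27°, forward 1.8 m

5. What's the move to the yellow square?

turn right 93°, forward 2.6 m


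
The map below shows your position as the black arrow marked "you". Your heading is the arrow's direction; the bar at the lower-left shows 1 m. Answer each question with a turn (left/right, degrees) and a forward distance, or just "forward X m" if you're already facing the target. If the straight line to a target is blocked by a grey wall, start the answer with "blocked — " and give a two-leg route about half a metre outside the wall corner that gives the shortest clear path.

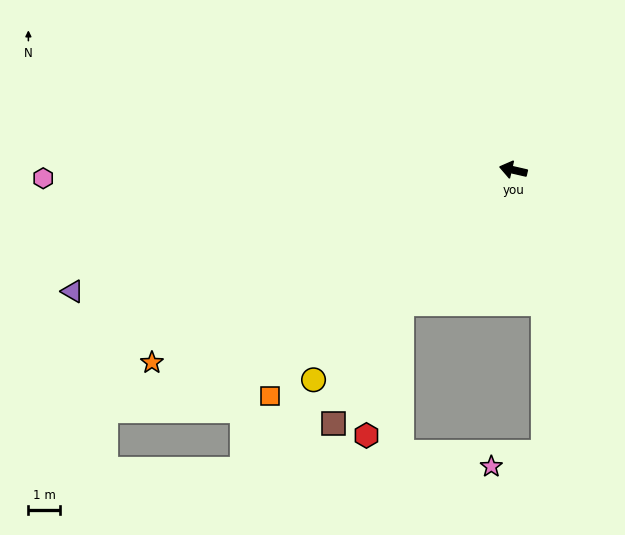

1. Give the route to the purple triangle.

turn left 28°, forward 14.5 m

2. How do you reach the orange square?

turn left 56°, forward 10.5 m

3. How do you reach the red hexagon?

blocked — turn left 63°, forward 5.5 m, then turn left 25°, forward 4.4 m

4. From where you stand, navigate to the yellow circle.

turn left 59°, forward 9.2 m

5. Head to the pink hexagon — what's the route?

turn left 14°, forward 14.9 m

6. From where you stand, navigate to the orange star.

turn left 41°, forward 13.0 m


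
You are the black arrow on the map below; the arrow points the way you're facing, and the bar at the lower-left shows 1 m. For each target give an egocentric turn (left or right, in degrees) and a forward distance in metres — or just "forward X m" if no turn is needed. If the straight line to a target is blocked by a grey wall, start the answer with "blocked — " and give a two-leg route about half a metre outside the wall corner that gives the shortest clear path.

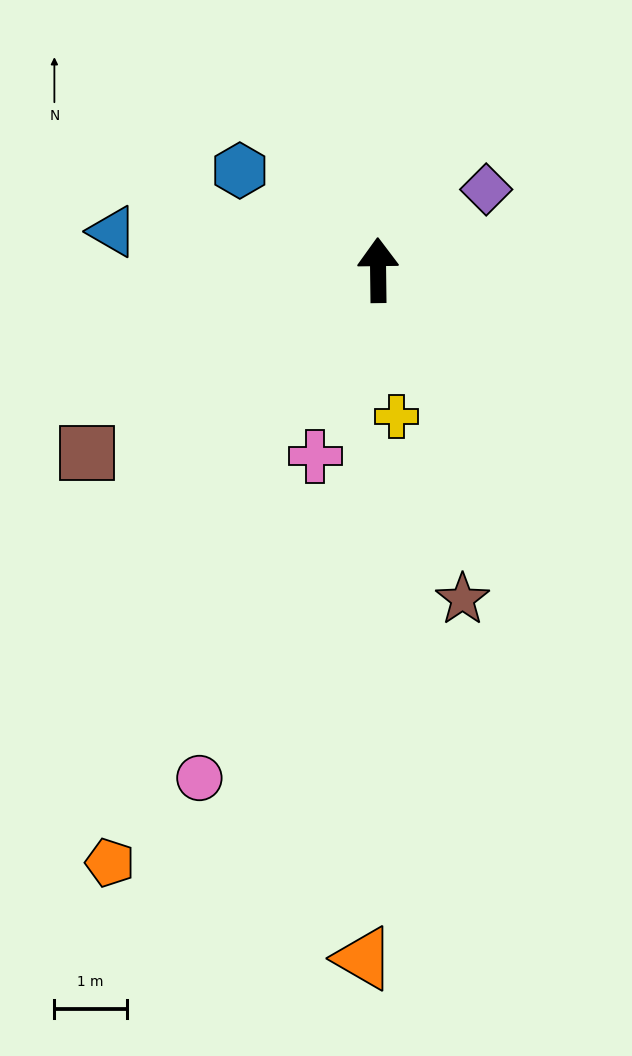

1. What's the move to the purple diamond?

turn right 54°, forward 1.9 m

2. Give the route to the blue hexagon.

turn left 54°, forward 2.4 m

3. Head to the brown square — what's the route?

turn left 121°, forward 4.7 m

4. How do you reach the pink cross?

turn left 161°, forward 2.7 m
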